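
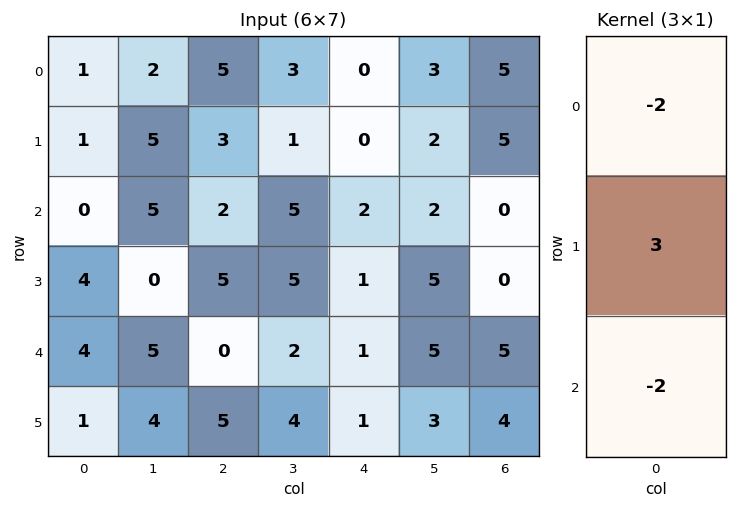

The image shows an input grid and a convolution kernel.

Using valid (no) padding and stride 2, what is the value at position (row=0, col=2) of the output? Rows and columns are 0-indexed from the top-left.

-4

The receptive field on the input at this output position is [0 / 0 / 2]. Elementwise product with the kernel and sum: 0·-2 + 0·3 + 2·-2.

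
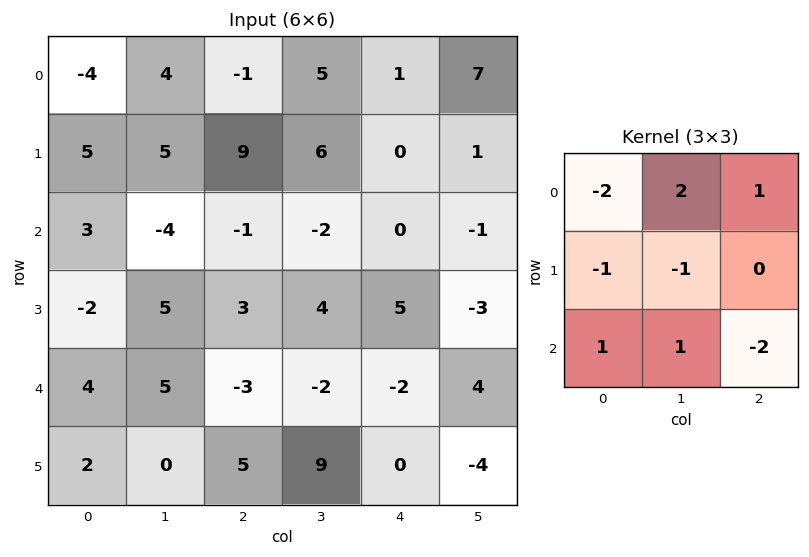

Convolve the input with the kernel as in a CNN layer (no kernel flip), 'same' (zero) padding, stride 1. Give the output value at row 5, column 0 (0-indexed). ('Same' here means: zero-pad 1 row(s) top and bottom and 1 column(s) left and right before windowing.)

11

The receptive field on the zero-padded input at this output position is [0 4 5 / 0 2 0 / 0 0 0]. Elementwise product with the kernel and sum: 0·-2 + 4·2 + 5·1 + 0·-1 + 2·-1 + 0·1 + 0·1 + 0·-2.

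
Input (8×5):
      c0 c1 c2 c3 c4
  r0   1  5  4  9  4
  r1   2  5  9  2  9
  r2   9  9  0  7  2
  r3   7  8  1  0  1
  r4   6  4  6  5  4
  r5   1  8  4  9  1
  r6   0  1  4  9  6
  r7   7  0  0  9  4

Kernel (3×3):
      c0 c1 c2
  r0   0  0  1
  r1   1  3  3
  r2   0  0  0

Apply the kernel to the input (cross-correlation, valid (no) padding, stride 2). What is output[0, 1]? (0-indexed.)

46

The receptive field on the input at this output position is [4 9 4 / 9 2 9 / 0 7 2]. Elementwise product with the kernel and sum: 4·1 + 9·1 + 2·3 + 9·3.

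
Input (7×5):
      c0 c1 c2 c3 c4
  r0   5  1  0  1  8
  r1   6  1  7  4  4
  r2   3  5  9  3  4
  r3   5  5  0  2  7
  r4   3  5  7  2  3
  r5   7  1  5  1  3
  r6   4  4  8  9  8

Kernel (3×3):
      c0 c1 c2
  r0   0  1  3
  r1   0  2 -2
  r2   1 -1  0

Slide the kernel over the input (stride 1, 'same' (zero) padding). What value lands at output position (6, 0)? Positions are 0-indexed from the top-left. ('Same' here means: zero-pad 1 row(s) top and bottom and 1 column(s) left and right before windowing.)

The receptive field on the zero-padded input at this output position is [0 7 1 / 0 4 4 / 0 0 0]. Elementwise product with the kernel and sum: 7·1 + 1·3 + 4·2 + 4·-2 + 0·1 + 0·-1.

10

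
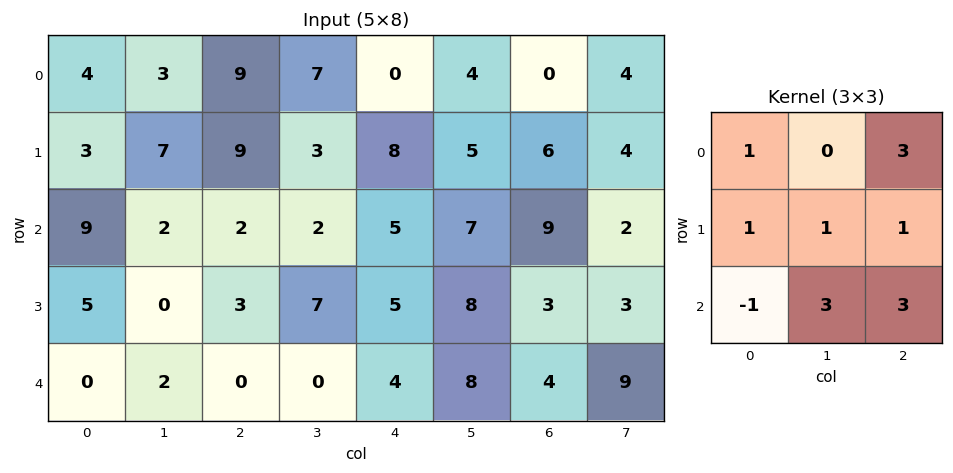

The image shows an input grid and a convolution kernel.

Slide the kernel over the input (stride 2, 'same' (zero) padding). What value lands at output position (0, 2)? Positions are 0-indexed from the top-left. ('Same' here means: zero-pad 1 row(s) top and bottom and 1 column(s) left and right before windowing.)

The receptive field on the zero-padded input at this output position is [0 0 0 / 7 0 4 / 3 8 5]. Elementwise product with the kernel and sum: 0·1 + 0·3 + 7·1 + 0·1 + 4·1 + 3·-1 + 8·3 + 5·3.

47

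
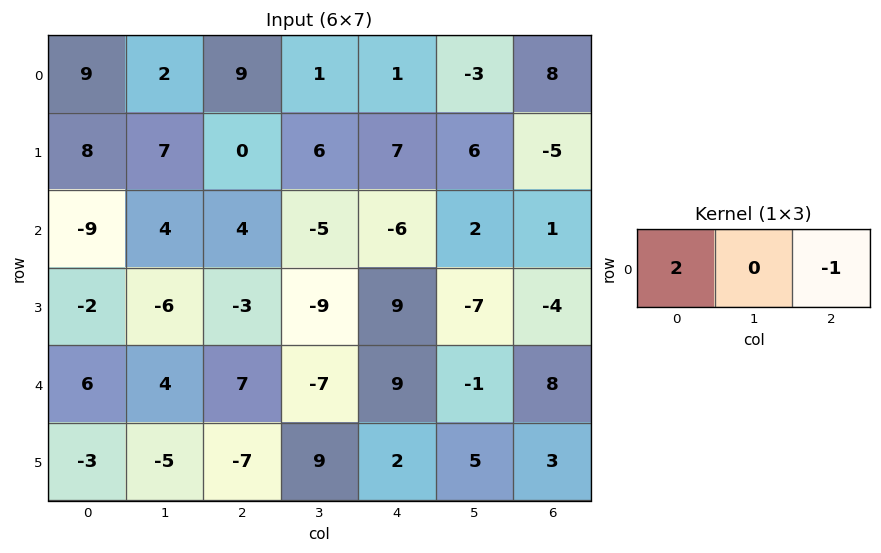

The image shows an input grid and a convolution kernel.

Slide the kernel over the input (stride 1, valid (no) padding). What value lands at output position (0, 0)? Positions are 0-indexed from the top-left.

9

The receptive field on the input at this output position is [9 2 9]. Elementwise product with the kernel and sum: 9·2 + 9·-1.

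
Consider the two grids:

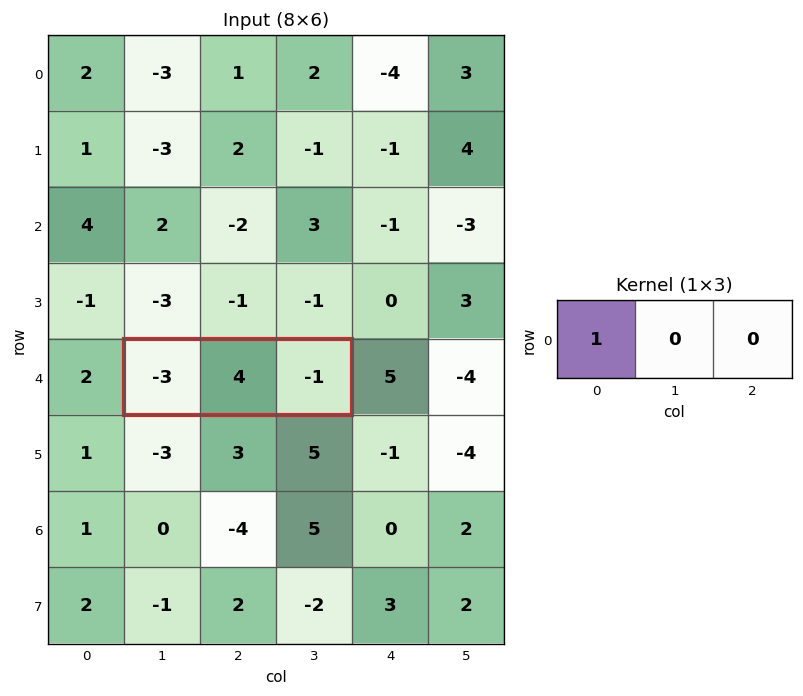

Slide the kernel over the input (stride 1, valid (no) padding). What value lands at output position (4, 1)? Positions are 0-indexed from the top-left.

-3

The receptive field on the input at this output position is [-3 4 -1]. Elementwise product with the kernel and sum: -3·1.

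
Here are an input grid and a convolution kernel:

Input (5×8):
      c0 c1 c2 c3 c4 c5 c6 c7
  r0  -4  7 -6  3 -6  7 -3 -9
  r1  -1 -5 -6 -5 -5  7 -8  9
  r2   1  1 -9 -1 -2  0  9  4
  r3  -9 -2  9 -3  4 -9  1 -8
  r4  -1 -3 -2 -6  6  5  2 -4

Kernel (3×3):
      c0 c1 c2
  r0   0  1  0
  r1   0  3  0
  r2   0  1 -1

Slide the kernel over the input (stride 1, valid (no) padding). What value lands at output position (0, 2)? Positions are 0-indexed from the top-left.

-11

The receptive field on the input at this output position is [-6 3 -6 / -6 -5 -5 / -9 -1 -2]. Elementwise product with the kernel and sum: 3·1 + -5·3 + -1·1 + -2·-1.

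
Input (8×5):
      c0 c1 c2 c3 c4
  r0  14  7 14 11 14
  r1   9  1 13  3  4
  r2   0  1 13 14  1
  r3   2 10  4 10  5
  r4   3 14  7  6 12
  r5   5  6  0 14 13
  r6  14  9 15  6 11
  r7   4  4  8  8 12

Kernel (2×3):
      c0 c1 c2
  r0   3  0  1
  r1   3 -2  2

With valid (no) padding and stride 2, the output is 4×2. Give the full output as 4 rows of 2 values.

Output[0,0]: The receptive field on the input at this output position is [14 7 14 / 9 1 13]. Elementwise product with the kernel and sum: 14·3 + 14·1 + 9·3 + 1·-2 + 13·2.
Output[0,1]: The receptive field on the input at this output position is [14 11 14 / 13 3 4]. Elementwise product with the kernel and sum: 14·3 + 14·1 + 13·3 + 3·-2 + 4·2.

107 97
7 42
19 31
77 88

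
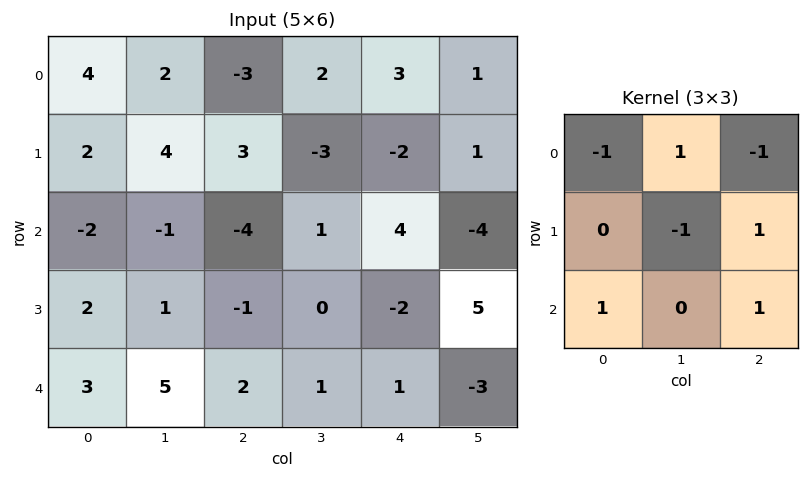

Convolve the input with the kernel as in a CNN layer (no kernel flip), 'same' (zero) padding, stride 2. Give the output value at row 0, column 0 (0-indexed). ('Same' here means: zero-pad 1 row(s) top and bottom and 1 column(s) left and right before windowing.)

The receptive field on the zero-padded input at this output position is [0 0 0 / 0 4 2 / 0 2 4]. Elementwise product with the kernel and sum: 0·-1 + 0·1 + 0·-1 + 4·-1 + 2·1 + 0·1 + 4·1.

2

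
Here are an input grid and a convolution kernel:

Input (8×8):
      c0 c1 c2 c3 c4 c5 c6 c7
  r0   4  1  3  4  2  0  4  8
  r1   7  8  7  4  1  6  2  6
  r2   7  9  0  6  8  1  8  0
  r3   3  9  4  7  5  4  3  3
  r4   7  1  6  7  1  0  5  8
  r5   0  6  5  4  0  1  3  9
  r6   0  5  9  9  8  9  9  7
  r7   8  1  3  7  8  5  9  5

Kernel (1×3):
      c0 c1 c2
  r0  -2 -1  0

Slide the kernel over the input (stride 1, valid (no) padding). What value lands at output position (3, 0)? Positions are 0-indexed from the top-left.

-15

The receptive field on the input at this output position is [3 9 4]. Elementwise product with the kernel and sum: 3·-2 + 9·-1.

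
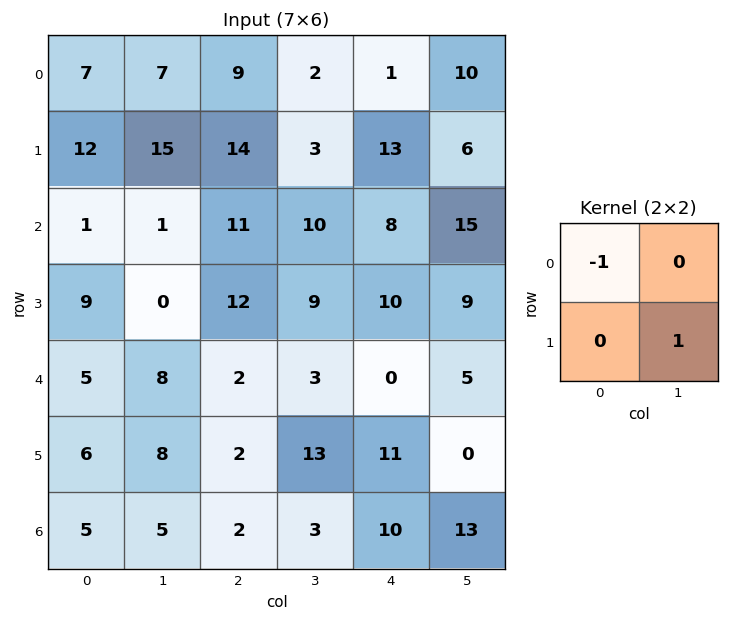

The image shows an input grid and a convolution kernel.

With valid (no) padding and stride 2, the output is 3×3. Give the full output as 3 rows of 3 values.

Output[0,0]: The receptive field on the input at this output position is [7 7 / 12 15]. Elementwise product with the kernel and sum: 7·-1 + 15·1.
Output[0,1]: The receptive field on the input at this output position is [9 2 / 14 3]. Elementwise product with the kernel and sum: 9·-1 + 3·1.

8 -6 5
-1 -2 1
3 11 0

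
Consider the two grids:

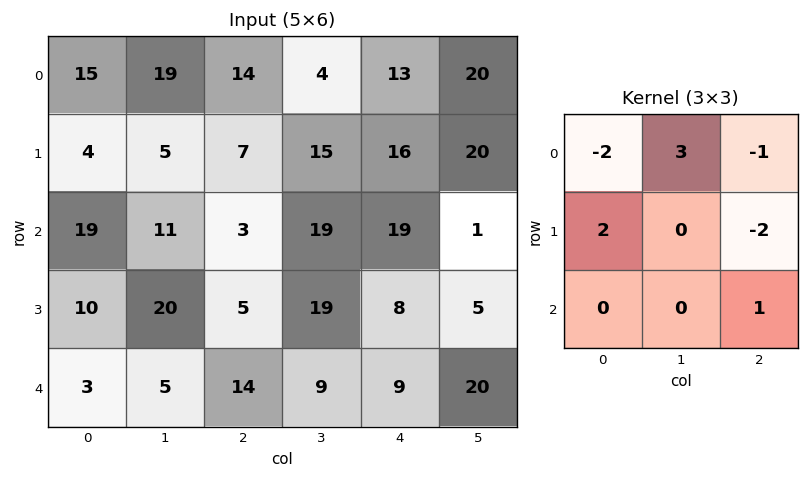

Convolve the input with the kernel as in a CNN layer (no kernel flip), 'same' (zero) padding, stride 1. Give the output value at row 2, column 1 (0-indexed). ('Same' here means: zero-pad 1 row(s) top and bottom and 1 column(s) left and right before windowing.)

37

The receptive field on the zero-padded input at this output position is [4 5 7 / 19 11 3 / 10 20 5]. Elementwise product with the kernel and sum: 4·-2 + 5·3 + 7·-1 + 19·2 + 3·-2 + 5·1.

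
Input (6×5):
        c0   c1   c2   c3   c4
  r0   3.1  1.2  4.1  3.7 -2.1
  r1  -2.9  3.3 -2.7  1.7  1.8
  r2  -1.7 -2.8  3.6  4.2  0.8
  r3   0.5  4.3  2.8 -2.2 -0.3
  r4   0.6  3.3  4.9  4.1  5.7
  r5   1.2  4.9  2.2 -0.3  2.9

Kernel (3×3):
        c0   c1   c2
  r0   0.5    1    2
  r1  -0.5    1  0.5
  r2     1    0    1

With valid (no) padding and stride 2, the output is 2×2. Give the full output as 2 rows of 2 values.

16.25 9.9
14.5 14.45

Output[0,0]: The receptive field on the input at this output position is [3.1 1.2 4.1 / -2.9 3.3 -2.7 / -1.7 -2.8 3.6]. Elementwise product with the kernel and sum: 3.1·0.5 + 1.2·1 + 4.1·2 + -2.9·-0.5 + 3.3·1 + -2.7·0.5 + -1.7·1 + 3.6·1.
Output[0,1]: The receptive field on the input at this output position is [4.1 3.7 -2.1 / -2.7 1.7 1.8 / 3.6 4.2 0.8]. Elementwise product with the kernel and sum: 4.1·0.5 + 3.7·1 + -2.1·2 + -2.7·-0.5 + 1.7·1 + 1.8·0.5 + 3.6·1 + 0.8·1.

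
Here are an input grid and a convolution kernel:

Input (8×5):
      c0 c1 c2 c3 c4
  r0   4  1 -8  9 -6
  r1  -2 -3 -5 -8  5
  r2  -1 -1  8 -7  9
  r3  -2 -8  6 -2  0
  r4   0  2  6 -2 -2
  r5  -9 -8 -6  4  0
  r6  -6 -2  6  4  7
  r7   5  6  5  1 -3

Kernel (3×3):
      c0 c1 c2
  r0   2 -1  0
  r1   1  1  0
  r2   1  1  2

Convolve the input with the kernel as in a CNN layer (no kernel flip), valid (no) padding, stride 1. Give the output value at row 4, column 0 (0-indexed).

-15

The receptive field on the input at this output position is [0 2 6 / -9 -8 -6 / -6 -2 6]. Elementwise product with the kernel and sum: 0·2 + 2·-1 + -9·1 + -8·1 + -6·1 + -2·1 + 6·2.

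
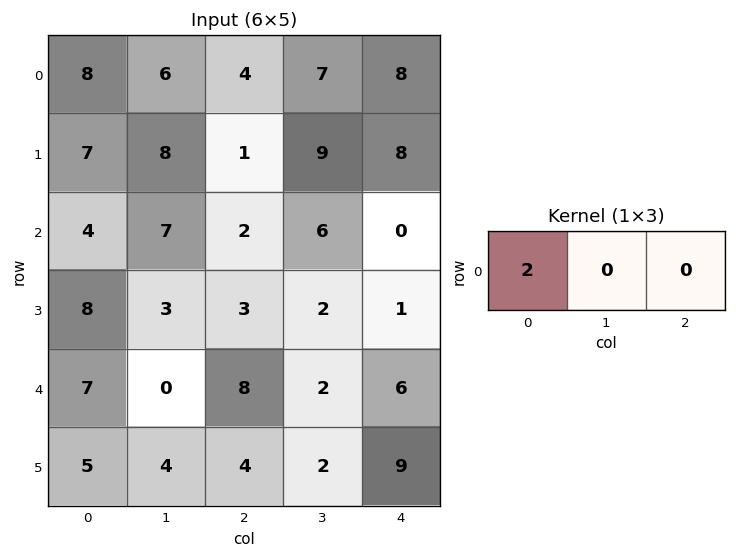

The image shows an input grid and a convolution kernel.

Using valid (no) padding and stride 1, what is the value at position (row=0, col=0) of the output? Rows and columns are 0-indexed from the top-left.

16

The receptive field on the input at this output position is [8 6 4]. Elementwise product with the kernel and sum: 8·2.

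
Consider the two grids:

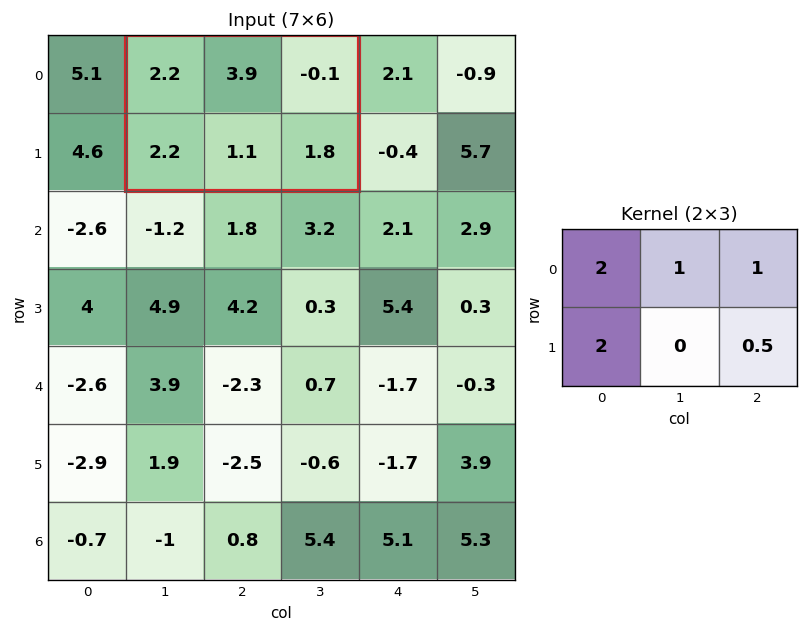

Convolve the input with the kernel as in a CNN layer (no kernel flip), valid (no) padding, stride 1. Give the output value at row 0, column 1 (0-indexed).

The receptive field on the input at this output position is [2.2 3.9 -0.1 / 2.2 1.1 1.8]. Elementwise product with the kernel and sum: 2.2·2 + 3.9·1 + -0.1·1 + 2.2·2 + 1.8·0.5.

13.5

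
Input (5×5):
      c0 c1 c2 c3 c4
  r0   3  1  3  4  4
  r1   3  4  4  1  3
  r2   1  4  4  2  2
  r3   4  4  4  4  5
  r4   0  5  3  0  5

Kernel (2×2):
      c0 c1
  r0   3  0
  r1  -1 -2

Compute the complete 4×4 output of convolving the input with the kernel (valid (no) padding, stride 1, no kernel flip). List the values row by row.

-2 -9 3 5
0 0 4 -3
-9 0 0 -8
2 1 9 2

Output[0,0]: The receptive field on the input at this output position is [3 1 / 3 4]. Elementwise product with the kernel and sum: 3·3 + 3·-1 + 4·-2.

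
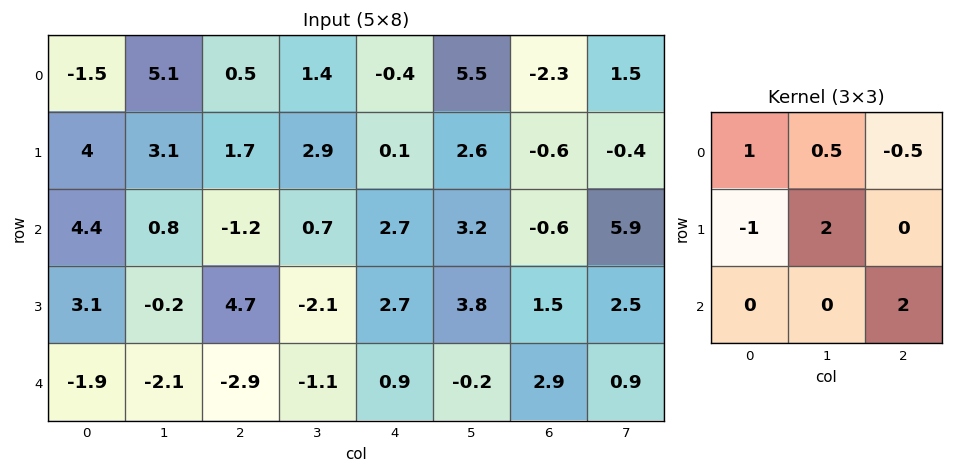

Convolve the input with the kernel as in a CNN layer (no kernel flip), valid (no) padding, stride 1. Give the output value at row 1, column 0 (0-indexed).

11.3

The receptive field on the input at this output position is [4 3.1 1.7 / 4.4 0.8 -1.2 / 3.1 -0.2 4.7]. Elementwise product with the kernel and sum: 4·1 + 3.1·0.5 + 1.7·-0.5 + 4.4·-1 + 0.8·2 + 4.7·2.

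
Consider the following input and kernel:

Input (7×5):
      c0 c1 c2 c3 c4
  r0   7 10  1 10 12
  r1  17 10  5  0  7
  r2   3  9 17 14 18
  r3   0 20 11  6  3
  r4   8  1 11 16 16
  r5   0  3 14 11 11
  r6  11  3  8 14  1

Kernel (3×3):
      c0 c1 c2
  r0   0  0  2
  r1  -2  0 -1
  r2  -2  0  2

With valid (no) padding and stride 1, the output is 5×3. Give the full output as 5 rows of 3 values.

-9 10 9
9 -60 -54
29 12 21
23 10 -38
2 37 -21

Output[0,0]: The receptive field on the input at this output position is [7 10 1 / 17 10 5 / 3 9 17]. Elementwise product with the kernel and sum: 1·2 + 17·-2 + 5·-1 + 3·-2 + 17·2.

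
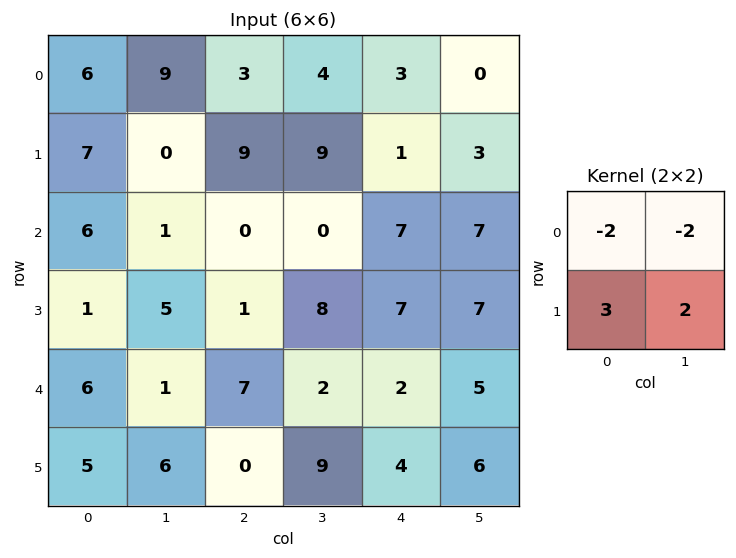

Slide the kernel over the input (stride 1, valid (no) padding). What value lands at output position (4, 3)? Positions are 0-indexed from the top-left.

The receptive field on the input at this output position is [2 2 / 9 4]. Elementwise product with the kernel and sum: 2·-2 + 2·-2 + 9·3 + 4·2.

27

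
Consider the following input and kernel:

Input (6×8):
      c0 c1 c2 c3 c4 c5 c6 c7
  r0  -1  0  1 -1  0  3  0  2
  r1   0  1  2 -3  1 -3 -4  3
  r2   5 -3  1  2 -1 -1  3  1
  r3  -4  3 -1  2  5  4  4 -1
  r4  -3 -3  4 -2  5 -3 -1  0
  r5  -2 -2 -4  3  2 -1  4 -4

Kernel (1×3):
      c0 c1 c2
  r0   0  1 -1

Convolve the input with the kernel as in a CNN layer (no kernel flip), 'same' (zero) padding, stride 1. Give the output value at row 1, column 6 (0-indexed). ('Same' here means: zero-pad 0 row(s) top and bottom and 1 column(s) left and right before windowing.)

-7

The receptive field on the zero-padded input at this output position is [-3 -4 3]. Elementwise product with the kernel and sum: -4·1 + 3·-1.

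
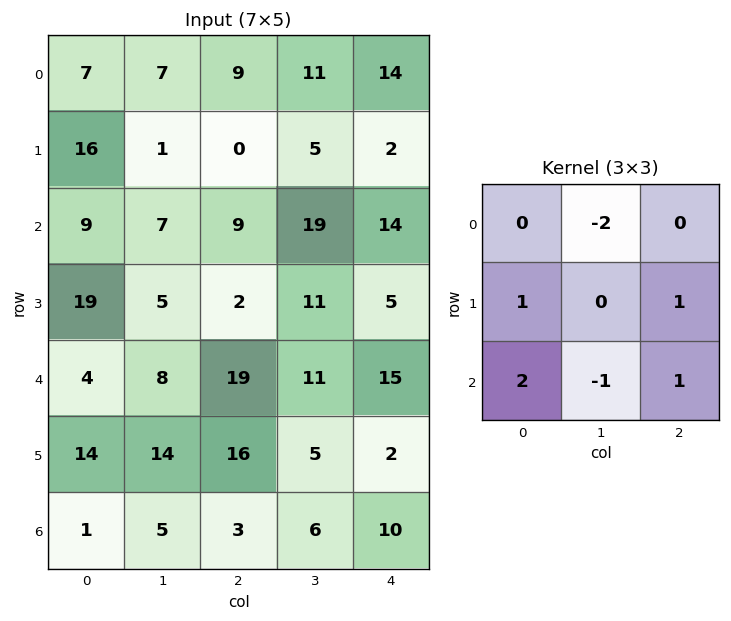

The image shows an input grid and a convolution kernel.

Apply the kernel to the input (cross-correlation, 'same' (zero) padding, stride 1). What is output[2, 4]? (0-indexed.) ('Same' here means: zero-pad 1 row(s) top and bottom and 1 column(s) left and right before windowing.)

32

The receptive field on the zero-padded input at this output position is [5 2 0 / 19 14 0 / 11 5 0]. Elementwise product with the kernel and sum: 2·-2 + 19·1 + 0·1 + 11·2 + 5·-1 + 0·1.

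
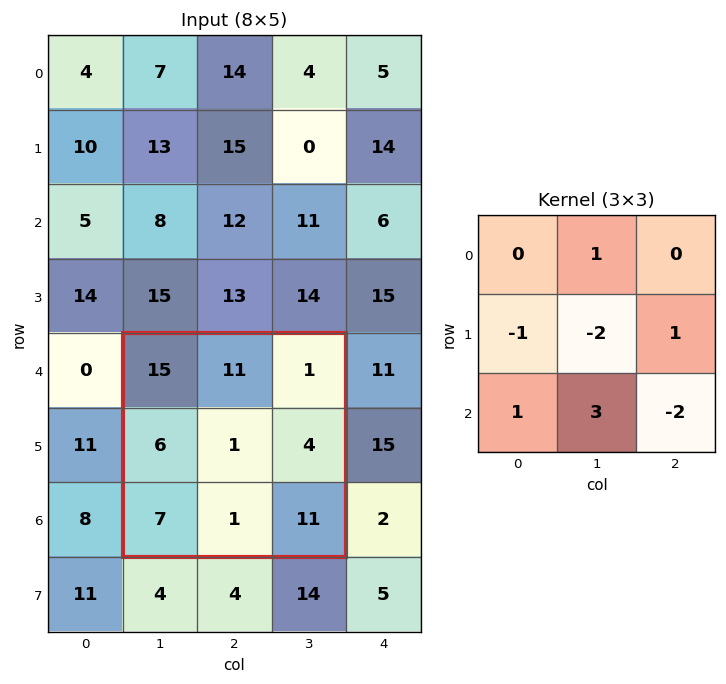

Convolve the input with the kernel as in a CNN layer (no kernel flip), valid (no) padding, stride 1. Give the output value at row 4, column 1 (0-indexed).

The receptive field on the input at this output position is [15 11 1 / 6 1 4 / 7 1 11]. Elementwise product with the kernel and sum: 11·1 + 6·-1 + 1·-2 + 4·1 + 7·1 + 1·3 + 11·-2.

-5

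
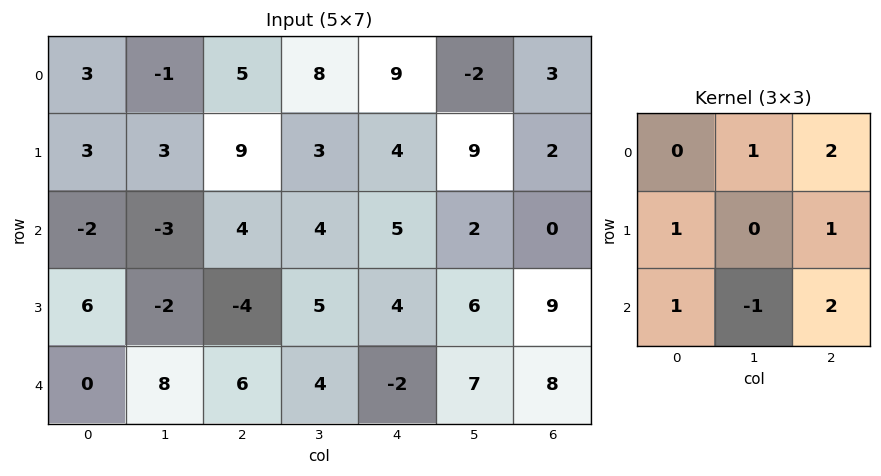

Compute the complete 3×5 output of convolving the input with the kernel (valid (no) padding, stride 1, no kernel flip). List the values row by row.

Output[0,0]: The receptive field on the input at this output position is [3 -1 5 / 3 3 9 / -2 -3 4]. Elementwise product with the kernel and sum: -1·1 + 5·2 + 3·1 + 9·1 + -2·1 + -3·-1 + 4·2.
Output[0,1]: The receptive field on the input at this output position is [-1 5 8 / 3 9 3 / -3 4 4]. Elementwise product with the kernel and sum: 5·1 + 8·2 + 3·1 + 3·1 + -3·1 + 4·-1 + 4·2.

30 28 49 20 13
23 28 19 41 34
11 25 12 40 22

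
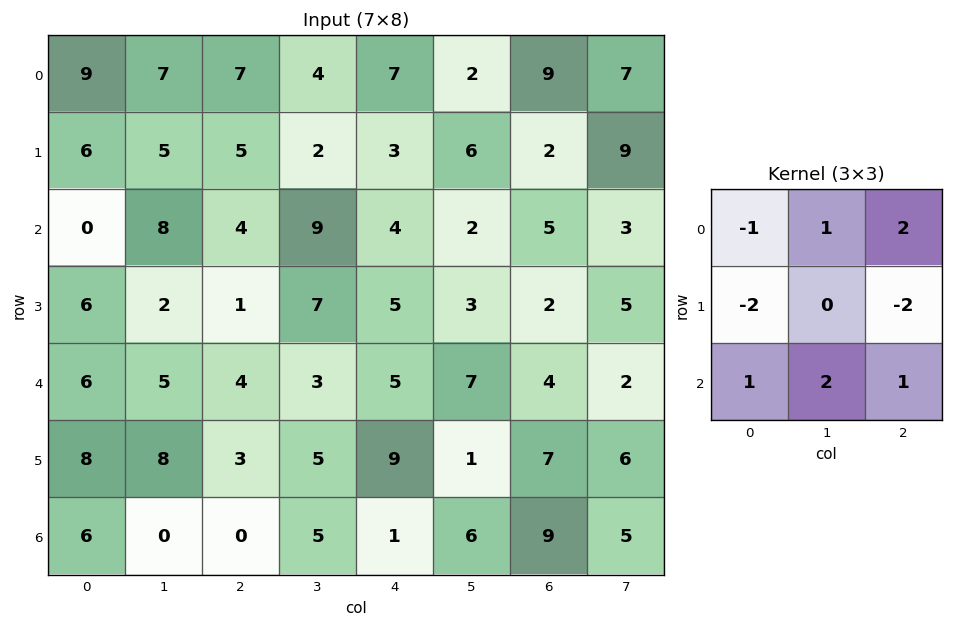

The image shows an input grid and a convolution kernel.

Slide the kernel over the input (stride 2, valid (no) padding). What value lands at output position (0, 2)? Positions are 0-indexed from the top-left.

16

The receptive field on the input at this output position is [7 2 9 / 3 6 2 / 4 2 5]. Elementwise product with the kernel and sum: 7·-1 + 2·1 + 9·2 + 3·-2 + 2·-2 + 4·1 + 2·2 + 5·1.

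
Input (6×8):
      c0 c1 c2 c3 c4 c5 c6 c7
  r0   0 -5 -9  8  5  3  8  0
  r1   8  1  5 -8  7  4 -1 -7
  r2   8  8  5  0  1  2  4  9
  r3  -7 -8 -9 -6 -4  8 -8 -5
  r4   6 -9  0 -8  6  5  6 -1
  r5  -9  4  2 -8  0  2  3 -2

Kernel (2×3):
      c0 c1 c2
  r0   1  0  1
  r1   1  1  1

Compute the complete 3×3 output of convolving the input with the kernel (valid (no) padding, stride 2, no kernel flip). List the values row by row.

5 0 23
-11 -13 1
3 0 17

Output[0,0]: The receptive field on the input at this output position is [0 -5 -9 / 8 1 5]. Elementwise product with the kernel and sum: 0·1 + -9·1 + 8·1 + 1·1 + 5·1.
Output[0,1]: The receptive field on the input at this output position is [-9 8 5 / 5 -8 7]. Elementwise product with the kernel and sum: -9·1 + 5·1 + 5·1 + -8·1 + 7·1.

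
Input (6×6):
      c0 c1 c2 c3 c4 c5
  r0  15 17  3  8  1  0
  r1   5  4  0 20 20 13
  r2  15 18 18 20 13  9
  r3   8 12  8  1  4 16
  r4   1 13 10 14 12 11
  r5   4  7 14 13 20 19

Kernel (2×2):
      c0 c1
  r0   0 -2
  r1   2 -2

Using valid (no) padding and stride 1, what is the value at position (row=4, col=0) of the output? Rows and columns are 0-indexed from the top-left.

The receptive field on the input at this output position is [1 13 / 4 7]. Elementwise product with the kernel and sum: 13·-2 + 4·2 + 7·-2.

-32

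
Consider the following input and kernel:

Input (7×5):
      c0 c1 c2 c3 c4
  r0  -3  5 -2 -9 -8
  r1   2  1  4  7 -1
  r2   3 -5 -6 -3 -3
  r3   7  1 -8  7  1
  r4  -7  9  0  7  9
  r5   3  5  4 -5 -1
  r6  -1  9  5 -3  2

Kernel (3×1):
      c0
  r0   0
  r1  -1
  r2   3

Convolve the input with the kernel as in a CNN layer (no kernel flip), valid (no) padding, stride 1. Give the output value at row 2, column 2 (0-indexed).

8

The receptive field on the input at this output position is [-6 / -8 / 0]. Elementwise product with the kernel and sum: -8·-1 + 0·3.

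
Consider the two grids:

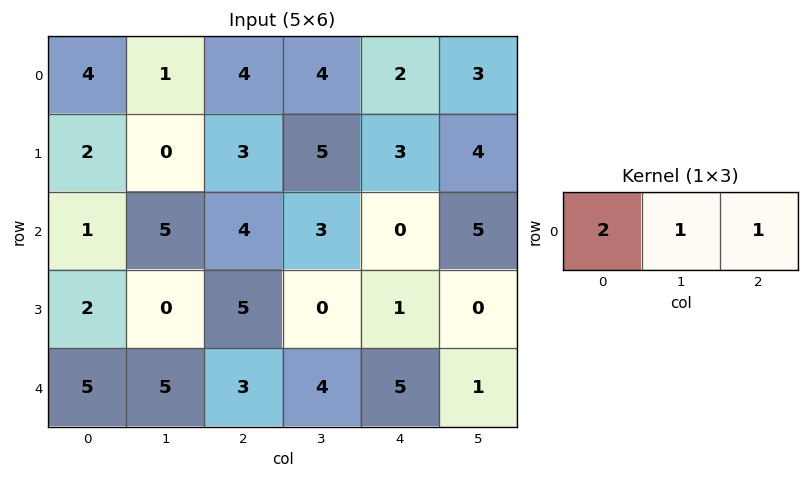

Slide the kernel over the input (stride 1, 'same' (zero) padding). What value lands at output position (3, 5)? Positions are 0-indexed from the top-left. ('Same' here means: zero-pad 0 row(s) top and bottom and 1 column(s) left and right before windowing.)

The receptive field on the zero-padded input at this output position is [1 0 0]. Elementwise product with the kernel and sum: 1·2 + 0·1 + 0·1.

2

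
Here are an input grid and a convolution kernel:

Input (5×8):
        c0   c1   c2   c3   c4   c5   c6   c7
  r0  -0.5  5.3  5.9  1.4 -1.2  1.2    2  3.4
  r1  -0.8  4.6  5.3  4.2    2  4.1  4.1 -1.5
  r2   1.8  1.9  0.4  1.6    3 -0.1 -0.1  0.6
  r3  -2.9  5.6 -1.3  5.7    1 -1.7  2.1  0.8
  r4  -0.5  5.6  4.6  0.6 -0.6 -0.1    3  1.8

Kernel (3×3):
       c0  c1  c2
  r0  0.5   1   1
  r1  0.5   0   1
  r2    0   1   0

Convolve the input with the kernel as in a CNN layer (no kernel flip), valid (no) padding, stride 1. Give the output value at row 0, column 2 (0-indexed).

The receptive field on the input at this output position is [5.9 1.4 -1.2 / 5.3 4.2 2 / 0.4 1.6 3]. Elementwise product with the kernel and sum: 5.9·0.5 + 1.4·1 + -1.2·1 + 5.3·0.5 + 2·1 + 1.6·1.

9.4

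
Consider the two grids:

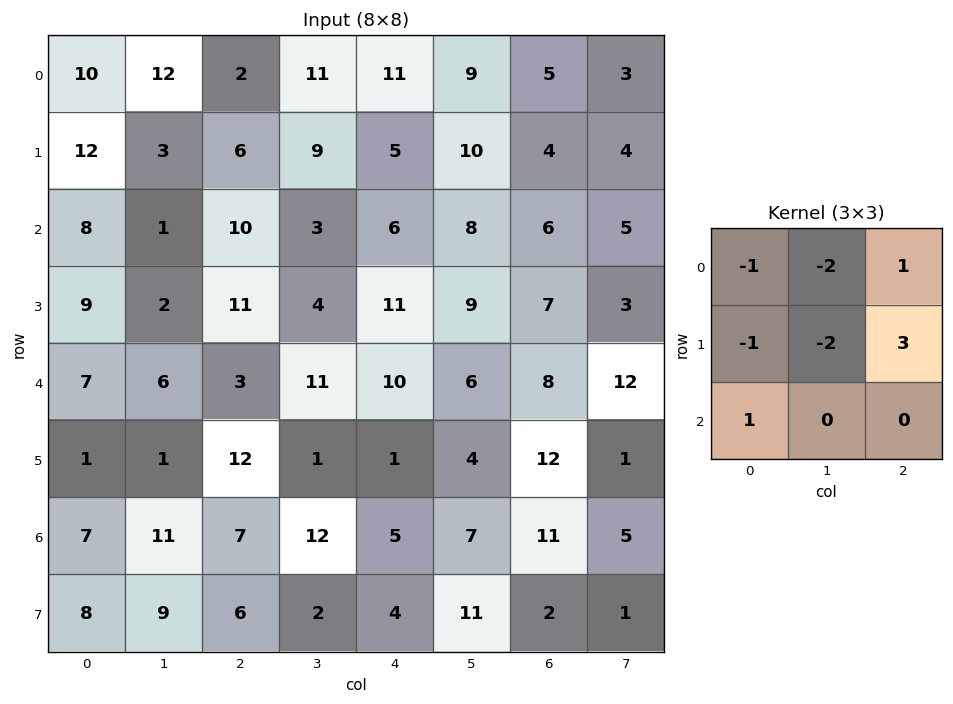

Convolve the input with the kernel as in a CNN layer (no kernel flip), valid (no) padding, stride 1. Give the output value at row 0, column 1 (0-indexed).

8

The receptive field on the input at this output position is [12 2 11 / 3 6 9 / 1 10 3]. Elementwise product with the kernel and sum: 12·-1 + 2·-2 + 11·1 + 3·-1 + 6·-2 + 9·3 + 1·1.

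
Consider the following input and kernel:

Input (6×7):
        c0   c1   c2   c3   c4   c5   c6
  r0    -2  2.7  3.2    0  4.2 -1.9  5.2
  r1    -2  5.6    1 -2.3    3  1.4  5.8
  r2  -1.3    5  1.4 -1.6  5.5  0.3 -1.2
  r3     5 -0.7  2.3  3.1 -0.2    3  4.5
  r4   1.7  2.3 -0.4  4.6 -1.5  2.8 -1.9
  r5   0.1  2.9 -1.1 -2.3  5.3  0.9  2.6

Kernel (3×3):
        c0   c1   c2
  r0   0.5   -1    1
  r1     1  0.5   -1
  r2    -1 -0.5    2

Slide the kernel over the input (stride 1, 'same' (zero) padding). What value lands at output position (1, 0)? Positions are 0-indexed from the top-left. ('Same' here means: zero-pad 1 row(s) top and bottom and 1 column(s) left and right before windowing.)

The receptive field on the zero-padded input at this output position is [0 -2 2.7 / 0 -2 5.6 / 0 -1.3 5]. Elementwise product with the kernel and sum: 0·0.5 + -2·-1 + 2.7·1 + 0·1 + -2·0.5 + 5.6·-1 + 0·-1 + -1.3·-0.5 + 5·2.

8.75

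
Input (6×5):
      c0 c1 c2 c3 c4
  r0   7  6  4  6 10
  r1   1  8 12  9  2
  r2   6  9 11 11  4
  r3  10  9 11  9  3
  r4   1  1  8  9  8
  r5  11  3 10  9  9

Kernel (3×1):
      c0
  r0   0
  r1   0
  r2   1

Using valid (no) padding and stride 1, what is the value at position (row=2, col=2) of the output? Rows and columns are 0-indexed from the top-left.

8

The receptive field on the input at this output position is [11 / 11 / 8]. Elementwise product with the kernel and sum: 8·1.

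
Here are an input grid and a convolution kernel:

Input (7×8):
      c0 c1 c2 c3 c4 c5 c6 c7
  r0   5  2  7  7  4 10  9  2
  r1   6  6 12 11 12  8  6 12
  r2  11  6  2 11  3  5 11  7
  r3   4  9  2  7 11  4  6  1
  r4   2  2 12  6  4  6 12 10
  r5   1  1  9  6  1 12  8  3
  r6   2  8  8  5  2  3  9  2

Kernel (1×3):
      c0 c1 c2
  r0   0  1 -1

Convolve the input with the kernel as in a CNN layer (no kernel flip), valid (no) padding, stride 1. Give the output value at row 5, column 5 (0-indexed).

5

The receptive field on the input at this output position is [12 8 3]. Elementwise product with the kernel and sum: 8·1 + 3·-1.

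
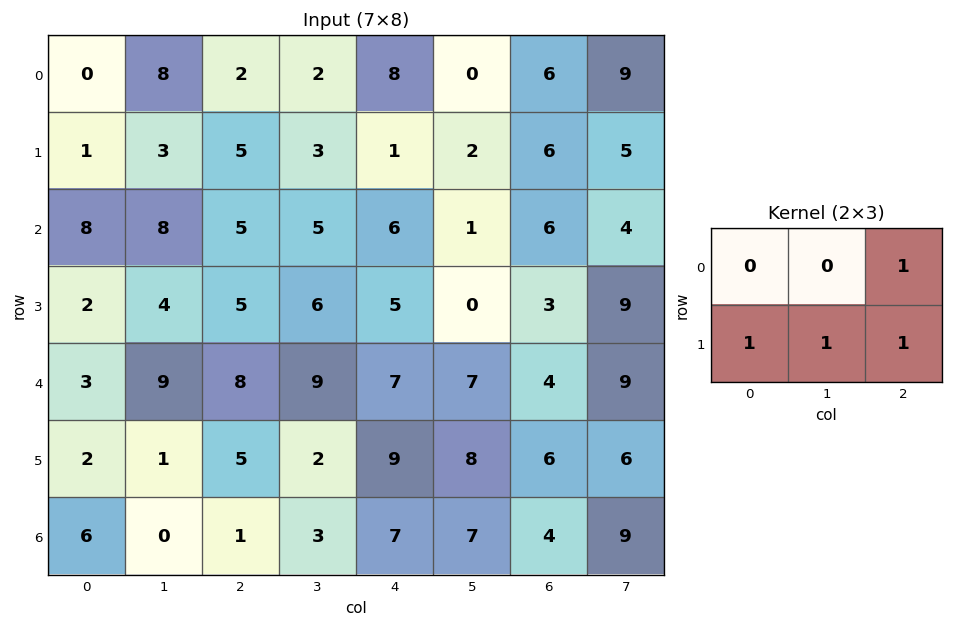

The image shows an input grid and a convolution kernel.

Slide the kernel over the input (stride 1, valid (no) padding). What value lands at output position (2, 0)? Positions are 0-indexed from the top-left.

16

The receptive field on the input at this output position is [8 8 5 / 2 4 5]. Elementwise product with the kernel and sum: 5·1 + 2·1 + 4·1 + 5·1.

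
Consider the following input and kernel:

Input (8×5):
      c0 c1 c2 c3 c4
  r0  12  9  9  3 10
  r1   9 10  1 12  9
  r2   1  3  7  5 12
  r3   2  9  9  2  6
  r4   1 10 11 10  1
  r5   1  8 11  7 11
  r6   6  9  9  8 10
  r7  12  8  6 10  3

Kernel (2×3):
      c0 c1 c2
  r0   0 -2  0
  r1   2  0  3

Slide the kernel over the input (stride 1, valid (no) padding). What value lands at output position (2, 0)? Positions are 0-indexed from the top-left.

The receptive field on the input at this output position is [1 3 7 / 2 9 9]. Elementwise product with the kernel and sum: 3·-2 + 2·2 + 9·3.

25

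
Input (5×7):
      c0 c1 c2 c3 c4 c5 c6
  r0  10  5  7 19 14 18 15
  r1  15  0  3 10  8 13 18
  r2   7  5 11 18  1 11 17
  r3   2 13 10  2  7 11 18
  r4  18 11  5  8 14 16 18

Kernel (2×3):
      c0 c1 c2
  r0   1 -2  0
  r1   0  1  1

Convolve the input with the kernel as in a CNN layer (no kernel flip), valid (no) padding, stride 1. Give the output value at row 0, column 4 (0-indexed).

9

The receptive field on the input at this output position is [14 18 15 / 8 13 18]. Elementwise product with the kernel and sum: 14·1 + 18·-2 + 13·1 + 18·1.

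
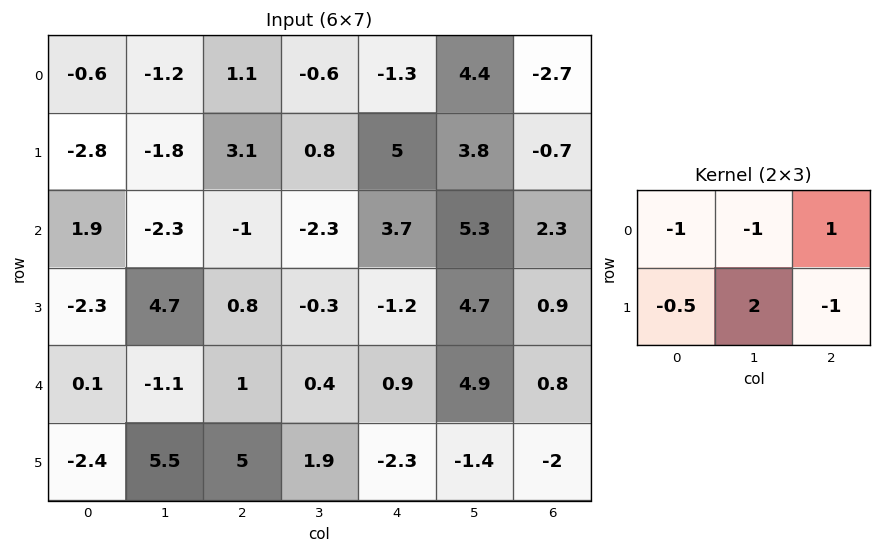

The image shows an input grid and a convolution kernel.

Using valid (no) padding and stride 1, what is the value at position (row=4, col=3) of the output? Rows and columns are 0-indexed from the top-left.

-0.55

The receptive field on the input at this output position is [0.4 0.9 4.9 / 1.9 -2.3 -1.4]. Elementwise product with the kernel and sum: 0.4·-1 + 0.9·-1 + 4.9·1 + 1.9·-0.5 + -2.3·2 + -1.4·-1.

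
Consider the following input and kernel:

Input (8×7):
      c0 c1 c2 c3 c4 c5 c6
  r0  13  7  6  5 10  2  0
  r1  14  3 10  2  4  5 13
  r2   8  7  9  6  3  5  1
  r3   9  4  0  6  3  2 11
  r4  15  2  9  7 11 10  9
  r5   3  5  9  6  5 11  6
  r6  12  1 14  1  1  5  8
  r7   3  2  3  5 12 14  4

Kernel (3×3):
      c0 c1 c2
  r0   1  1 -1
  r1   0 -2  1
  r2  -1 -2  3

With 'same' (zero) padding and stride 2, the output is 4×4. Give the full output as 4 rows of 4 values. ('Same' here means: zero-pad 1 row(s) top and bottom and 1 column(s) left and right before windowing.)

-38 -24 -13 -31
-4 13 -6 -8
-14 -18 12 -28
-25 -12 16 -21

Output[0,0]: The receptive field on the zero-padded input at this output position is [0 0 0 / 0 13 7 / 0 14 3]. Elementwise product with the kernel and sum: 0·1 + 0·1 + 0·-1 + 13·-2 + 7·1 + 0·-1 + 14·-2 + 3·3.
Output[0,1]: The receptive field on the zero-padded input at this output position is [0 0 0 / 7 6 5 / 3 10 2]. Elementwise product with the kernel and sum: 0·1 + 0·1 + 0·-1 + 6·-2 + 5·1 + 3·-1 + 10·-2 + 2·3.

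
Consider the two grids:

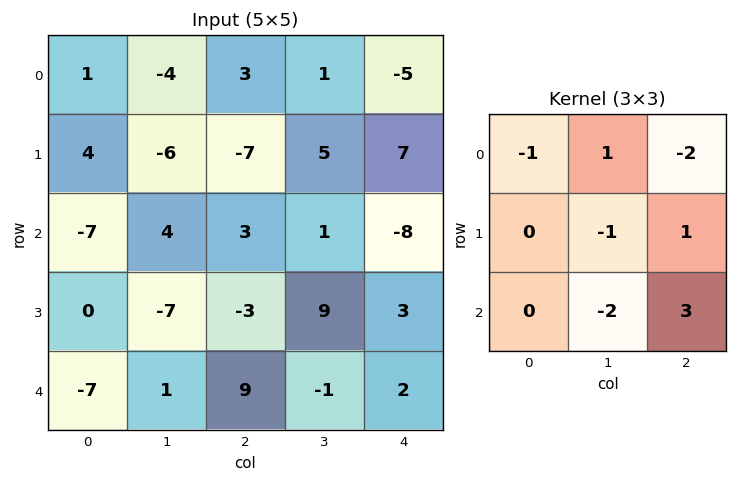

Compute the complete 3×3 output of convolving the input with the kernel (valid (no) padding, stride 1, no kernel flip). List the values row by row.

-11 14 -16
8 20 -20
34 -12 16

Output[0,0]: The receptive field on the input at this output position is [1 -4 3 / 4 -6 -7 / -7 4 3]. Elementwise product with the kernel and sum: 1·-1 + -4·1 + 3·-2 + -6·-1 + -7·1 + 4·-2 + 3·3.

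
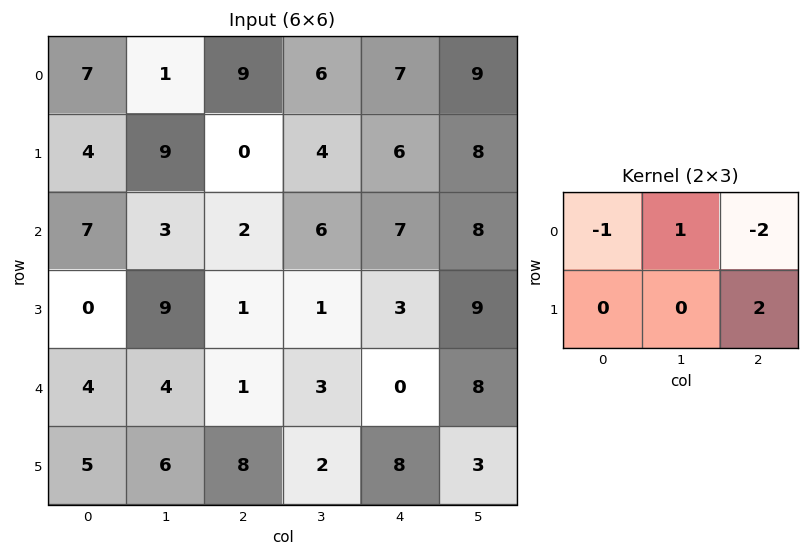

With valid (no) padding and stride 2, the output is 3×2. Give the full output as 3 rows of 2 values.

Output[0,0]: The receptive field on the input at this output position is [7 1 9 / 4 9 0]. Elementwise product with the kernel and sum: 7·-1 + 1·1 + 9·-2 + 0·2.

-24 -5
-6 -4
14 18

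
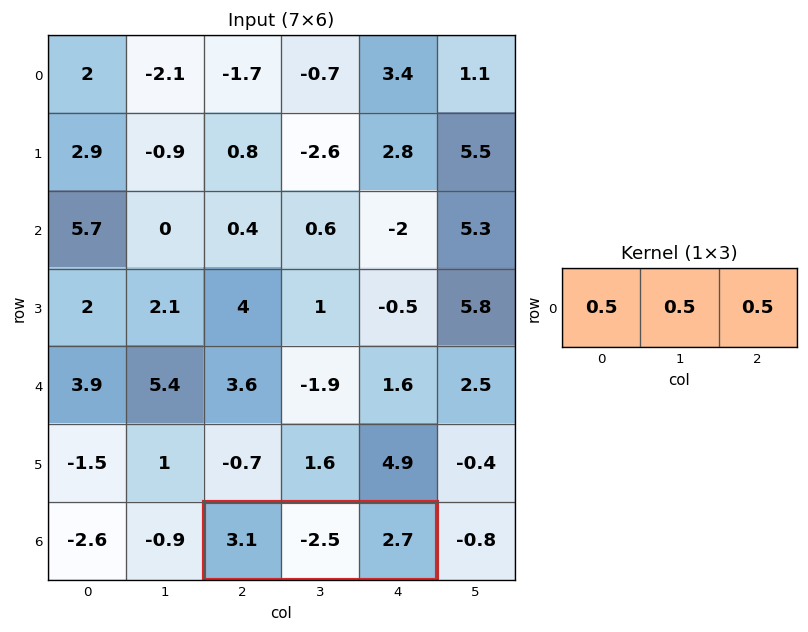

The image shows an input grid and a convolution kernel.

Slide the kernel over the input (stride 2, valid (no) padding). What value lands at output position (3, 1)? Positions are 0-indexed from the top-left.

1.65

The receptive field on the input at this output position is [3.1 -2.5 2.7]. Elementwise product with the kernel and sum: 3.1·0.5 + -2.5·0.5 + 2.7·0.5.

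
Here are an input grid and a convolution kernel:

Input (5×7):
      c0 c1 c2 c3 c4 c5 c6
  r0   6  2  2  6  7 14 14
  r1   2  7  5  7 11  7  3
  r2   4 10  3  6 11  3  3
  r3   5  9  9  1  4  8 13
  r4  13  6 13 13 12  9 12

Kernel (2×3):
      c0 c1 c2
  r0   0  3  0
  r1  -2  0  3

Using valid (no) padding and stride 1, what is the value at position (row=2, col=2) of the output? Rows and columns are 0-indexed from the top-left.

12

The receptive field on the input at this output position is [3 6 11 / 9 1 4]. Elementwise product with the kernel and sum: 6·3 + 9·-2 + 4·3.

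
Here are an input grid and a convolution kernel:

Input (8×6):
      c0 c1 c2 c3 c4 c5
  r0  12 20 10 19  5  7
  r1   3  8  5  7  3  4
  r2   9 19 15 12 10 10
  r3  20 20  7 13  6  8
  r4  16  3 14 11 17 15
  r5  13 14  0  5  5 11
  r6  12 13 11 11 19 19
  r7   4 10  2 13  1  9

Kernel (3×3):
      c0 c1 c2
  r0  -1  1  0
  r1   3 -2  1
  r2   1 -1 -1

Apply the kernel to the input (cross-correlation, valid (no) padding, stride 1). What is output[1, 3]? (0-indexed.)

The receptive field on the input at this output position is [7 3 4 / 12 10 10 / 13 6 8]. Elementwise product with the kernel and sum: 7·-1 + 3·1 + 12·3 + 10·-2 + 10·1 + 13·1 + 6·-1 + 8·-1.

21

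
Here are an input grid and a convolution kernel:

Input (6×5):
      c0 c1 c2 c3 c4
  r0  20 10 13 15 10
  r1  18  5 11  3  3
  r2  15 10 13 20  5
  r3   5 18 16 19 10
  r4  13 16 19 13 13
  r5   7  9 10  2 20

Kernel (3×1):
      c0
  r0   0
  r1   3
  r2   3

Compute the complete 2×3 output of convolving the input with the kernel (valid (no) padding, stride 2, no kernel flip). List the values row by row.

99 72 24
54 105 69

Output[0,0]: The receptive field on the input at this output position is [20 / 18 / 15]. Elementwise product with the kernel and sum: 18·3 + 15·3.
Output[0,1]: The receptive field on the input at this output position is [13 / 11 / 13]. Elementwise product with the kernel and sum: 11·3 + 13·3.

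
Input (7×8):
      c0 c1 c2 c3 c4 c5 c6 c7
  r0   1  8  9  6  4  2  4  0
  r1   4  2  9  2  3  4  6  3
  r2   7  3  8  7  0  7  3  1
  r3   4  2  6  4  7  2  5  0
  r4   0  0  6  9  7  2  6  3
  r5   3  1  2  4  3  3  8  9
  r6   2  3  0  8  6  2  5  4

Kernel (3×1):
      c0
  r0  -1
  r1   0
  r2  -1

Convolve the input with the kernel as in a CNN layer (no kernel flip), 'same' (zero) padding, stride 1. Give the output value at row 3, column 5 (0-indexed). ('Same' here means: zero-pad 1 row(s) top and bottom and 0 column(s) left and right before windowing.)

-9

The receptive field on the zero-padded input at this output position is [7 / 2 / 2]. Elementwise product with the kernel and sum: 7·-1 + 2·-1.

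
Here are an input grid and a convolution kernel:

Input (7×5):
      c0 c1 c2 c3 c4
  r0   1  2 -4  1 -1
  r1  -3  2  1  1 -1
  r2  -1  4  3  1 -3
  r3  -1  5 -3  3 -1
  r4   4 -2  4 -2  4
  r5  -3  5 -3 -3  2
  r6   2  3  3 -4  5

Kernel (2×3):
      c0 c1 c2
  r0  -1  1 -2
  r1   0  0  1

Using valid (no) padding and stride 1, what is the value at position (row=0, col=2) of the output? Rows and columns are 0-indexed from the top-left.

6

The receptive field on the input at this output position is [-4 1 -1 / 1 1 -1]. Elementwise product with the kernel and sum: -4·-1 + 1·1 + -1·-2 + -1·1.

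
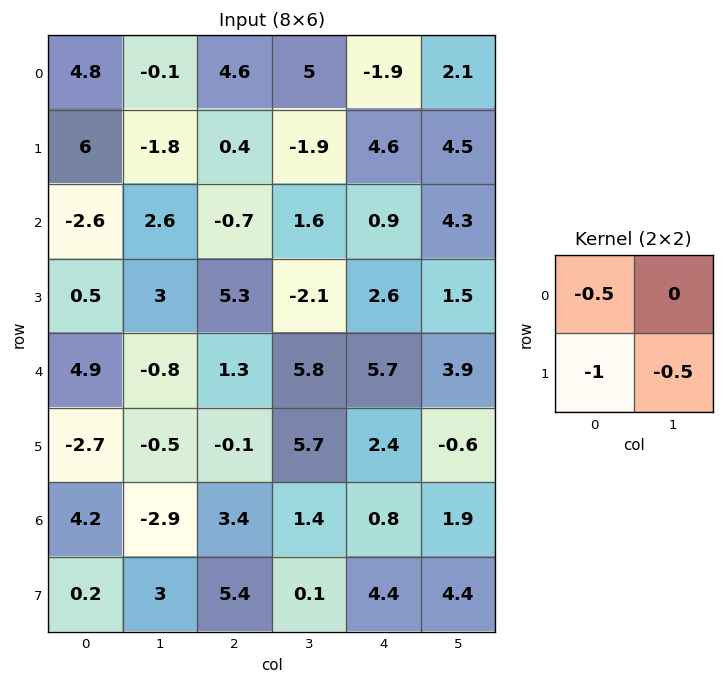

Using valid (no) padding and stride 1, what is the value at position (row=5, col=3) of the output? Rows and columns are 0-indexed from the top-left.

-4.65

The receptive field on the input at this output position is [5.7 2.4 / 1.4 0.8]. Elementwise product with the kernel and sum: 5.7·-0.5 + 1.4·-1 + 0.8·-0.5.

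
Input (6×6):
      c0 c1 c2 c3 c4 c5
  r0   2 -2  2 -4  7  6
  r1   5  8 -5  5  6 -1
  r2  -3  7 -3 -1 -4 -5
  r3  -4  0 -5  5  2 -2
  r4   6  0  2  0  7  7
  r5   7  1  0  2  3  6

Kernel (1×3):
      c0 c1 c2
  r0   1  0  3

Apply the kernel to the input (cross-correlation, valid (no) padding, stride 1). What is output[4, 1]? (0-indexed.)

The receptive field on the input at this output position is [0 2 0]. Elementwise product with the kernel and sum: 0·1 + 0·3.

0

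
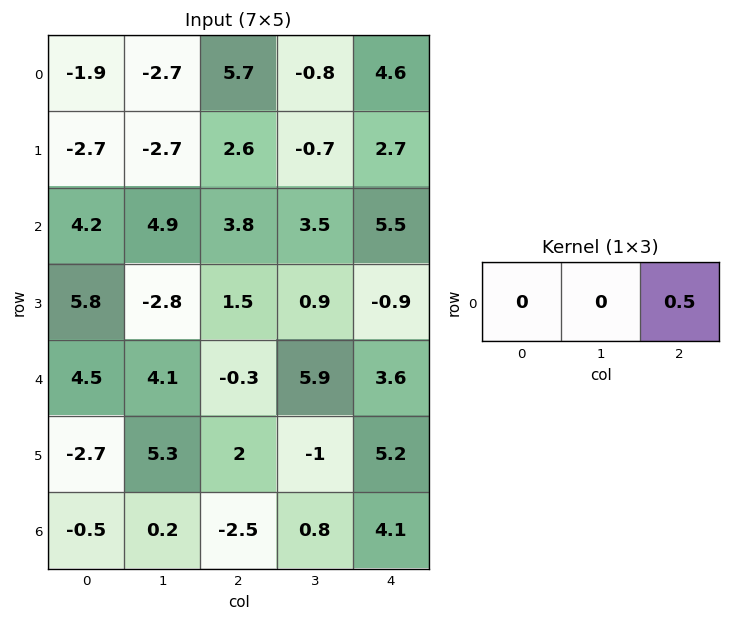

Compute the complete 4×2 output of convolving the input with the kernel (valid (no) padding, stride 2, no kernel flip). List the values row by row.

Output[0,0]: The receptive field on the input at this output position is [-1.9 -2.7 5.7]. Elementwise product with the kernel and sum: 5.7·0.5.

2.85 2.3
1.9 2.75
-0.15 1.8
-1.25 2.05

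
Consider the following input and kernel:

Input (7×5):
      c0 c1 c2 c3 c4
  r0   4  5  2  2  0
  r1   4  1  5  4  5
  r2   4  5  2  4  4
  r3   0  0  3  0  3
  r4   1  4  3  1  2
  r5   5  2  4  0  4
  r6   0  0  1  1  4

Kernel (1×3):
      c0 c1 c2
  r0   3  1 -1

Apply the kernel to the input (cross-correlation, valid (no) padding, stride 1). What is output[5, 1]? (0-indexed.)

10

The receptive field on the input at this output position is [2 4 0]. Elementwise product with the kernel and sum: 2·3 + 4·1 + 0·-1.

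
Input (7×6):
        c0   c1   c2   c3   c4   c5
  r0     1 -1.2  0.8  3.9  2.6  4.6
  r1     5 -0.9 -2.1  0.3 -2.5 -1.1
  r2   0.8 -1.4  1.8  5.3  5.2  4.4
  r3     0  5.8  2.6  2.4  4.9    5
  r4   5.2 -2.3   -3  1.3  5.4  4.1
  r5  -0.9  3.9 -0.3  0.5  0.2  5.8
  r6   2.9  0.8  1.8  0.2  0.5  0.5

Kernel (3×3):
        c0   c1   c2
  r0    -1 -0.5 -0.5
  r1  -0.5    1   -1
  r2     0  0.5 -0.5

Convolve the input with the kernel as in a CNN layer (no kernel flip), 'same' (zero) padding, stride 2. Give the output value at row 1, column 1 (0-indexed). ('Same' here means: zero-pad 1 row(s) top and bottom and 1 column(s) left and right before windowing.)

-0.9

The receptive field on the zero-padded input at this output position is [-0.9 -2.1 0.3 / -1.4 1.8 5.3 / 5.8 2.6 2.4]. Elementwise product with the kernel and sum: -0.9·-1 + -2.1·-0.5 + 0.3·-0.5 + -1.4·-0.5 + 1.8·1 + 5.3·-1 + 2.6·0.5 + 2.4·-0.5.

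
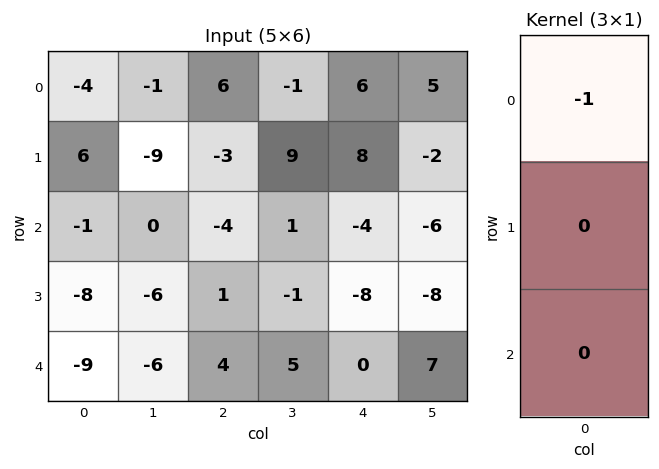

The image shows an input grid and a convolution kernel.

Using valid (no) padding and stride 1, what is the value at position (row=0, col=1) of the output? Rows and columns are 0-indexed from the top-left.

1

The receptive field on the input at this output position is [-1 / -9 / 0]. Elementwise product with the kernel and sum: -1·-1.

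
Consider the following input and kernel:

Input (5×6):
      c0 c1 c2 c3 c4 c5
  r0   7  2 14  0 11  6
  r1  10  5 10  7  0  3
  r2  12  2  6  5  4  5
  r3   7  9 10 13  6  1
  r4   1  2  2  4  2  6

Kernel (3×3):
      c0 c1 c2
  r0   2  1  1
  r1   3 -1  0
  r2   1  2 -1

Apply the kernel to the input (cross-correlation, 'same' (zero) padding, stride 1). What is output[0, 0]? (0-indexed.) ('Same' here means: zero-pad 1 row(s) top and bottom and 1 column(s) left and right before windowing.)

The receptive field on the zero-padded input at this output position is [0 0 0 / 0 7 2 / 0 10 5]. Elementwise product with the kernel and sum: 0·2 + 0·1 + 0·1 + 0·3 + 7·-1 + 0·1 + 10·2 + 5·-1.

8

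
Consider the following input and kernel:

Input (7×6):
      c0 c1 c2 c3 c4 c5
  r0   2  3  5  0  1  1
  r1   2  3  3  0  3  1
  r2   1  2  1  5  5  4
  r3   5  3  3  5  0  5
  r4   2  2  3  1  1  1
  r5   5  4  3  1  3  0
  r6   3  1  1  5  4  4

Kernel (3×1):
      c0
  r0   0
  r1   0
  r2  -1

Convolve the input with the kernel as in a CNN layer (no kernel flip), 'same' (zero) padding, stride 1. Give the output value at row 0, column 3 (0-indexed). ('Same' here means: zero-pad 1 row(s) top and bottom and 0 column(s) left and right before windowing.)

0

The receptive field on the zero-padded input at this output position is [0 / 0 / 0]. Elementwise product with the kernel and sum: 0·-1.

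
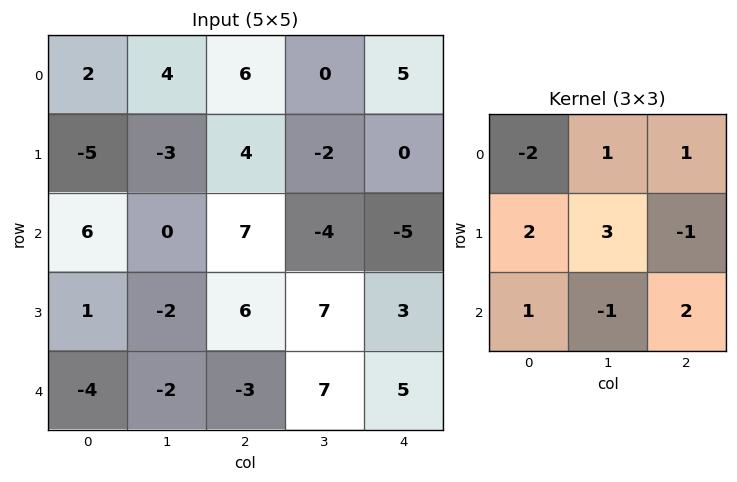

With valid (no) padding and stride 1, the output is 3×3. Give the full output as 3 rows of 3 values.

Output[0,0]: The receptive field on the input at this output position is [2 4 6 / -5 -3 4 / 6 0 7]. Elementwise product with the kernel and sum: 2·-2 + 4·1 + 6·1 + -5·2 + -3·3 + 4·-1 + 6·1 + 0·-1 + 7·2.

3 -9 -4
31 39 2
-23 25 7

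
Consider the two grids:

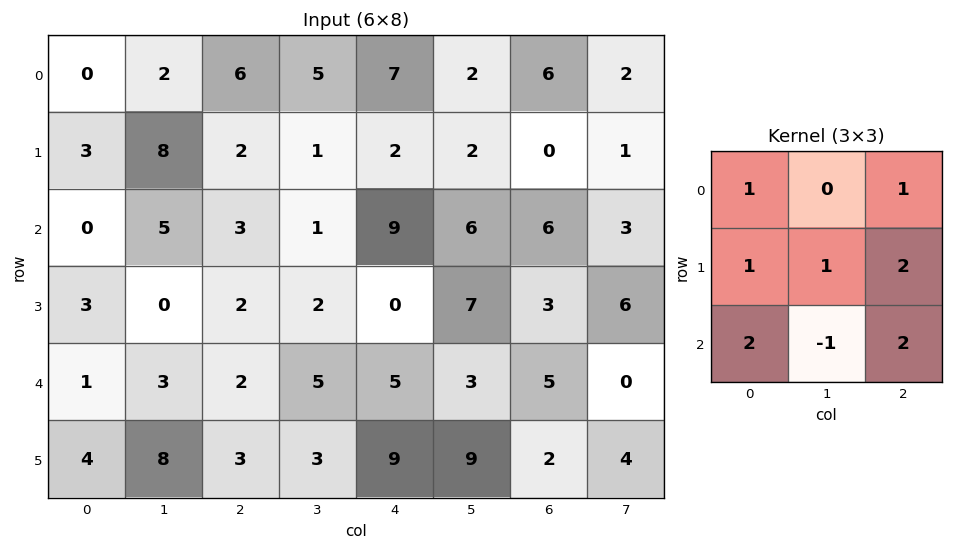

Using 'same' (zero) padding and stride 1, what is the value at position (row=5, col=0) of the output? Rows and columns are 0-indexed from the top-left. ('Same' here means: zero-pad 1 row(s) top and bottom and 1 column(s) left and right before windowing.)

The receptive field on the zero-padded input at this output position is [0 1 3 / 0 4 8 / 0 0 0]. Elementwise product with the kernel and sum: 0·1 + 3·1 + 0·1 + 4·1 + 8·2 + 0·2 + 0·-1 + 0·2.

23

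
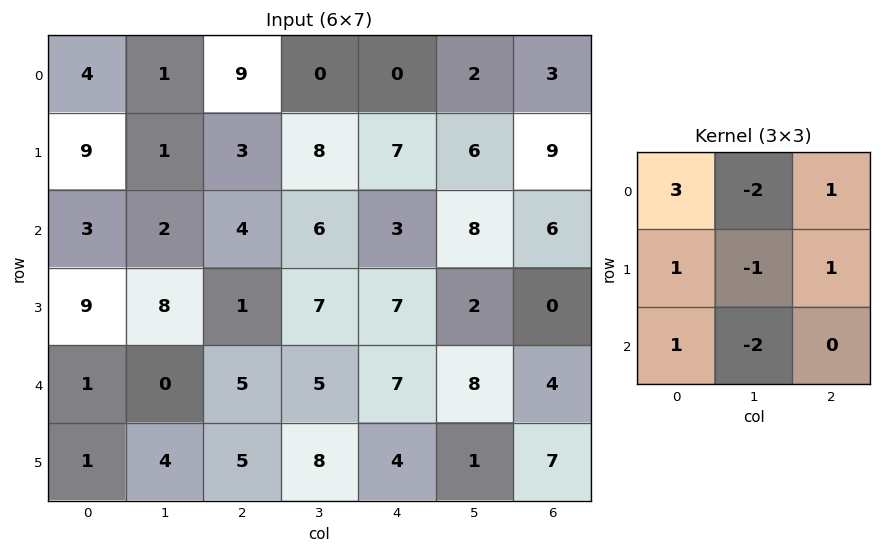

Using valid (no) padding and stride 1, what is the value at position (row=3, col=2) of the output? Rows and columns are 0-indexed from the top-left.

The receptive field on the input at this output position is [1 7 7 / 5 5 7 / 5 8 4]. Elementwise product with the kernel and sum: 1·3 + 7·-2 + 7·1 + 5·1 + 5·-1 + 7·1 + 5·1 + 8·-2.

-8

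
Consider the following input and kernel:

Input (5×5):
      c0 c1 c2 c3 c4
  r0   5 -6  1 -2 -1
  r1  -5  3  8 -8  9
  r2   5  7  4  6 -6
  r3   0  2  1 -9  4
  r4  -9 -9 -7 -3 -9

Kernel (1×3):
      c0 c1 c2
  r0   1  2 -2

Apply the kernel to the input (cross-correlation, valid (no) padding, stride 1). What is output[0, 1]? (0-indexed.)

The receptive field on the input at this output position is [-6 1 -2]. Elementwise product with the kernel and sum: -6·1 + 1·2 + -2·-2.

0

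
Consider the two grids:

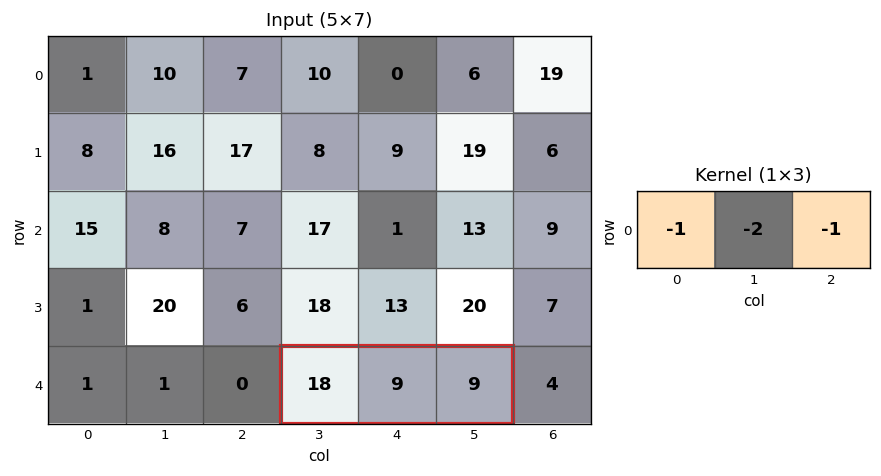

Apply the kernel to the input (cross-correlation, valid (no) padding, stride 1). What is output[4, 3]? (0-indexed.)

-45

The receptive field on the input at this output position is [18 9 9]. Elementwise product with the kernel and sum: 18·-1 + 9·-2 + 9·-1.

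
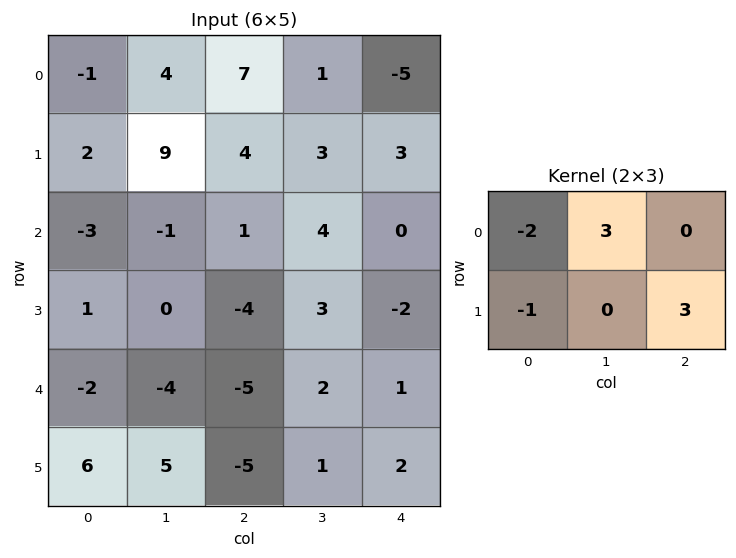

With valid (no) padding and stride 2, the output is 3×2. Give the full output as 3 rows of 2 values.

24 -6
-10 8
-29 27

Output[0,0]: The receptive field on the input at this output position is [-1 4 7 / 2 9 4]. Elementwise product with the kernel and sum: -1·-2 + 4·3 + 2·-1 + 4·3.
Output[0,1]: The receptive field on the input at this output position is [7 1 -5 / 4 3 3]. Elementwise product with the kernel and sum: 7·-2 + 1·3 + 4·-1 + 3·3.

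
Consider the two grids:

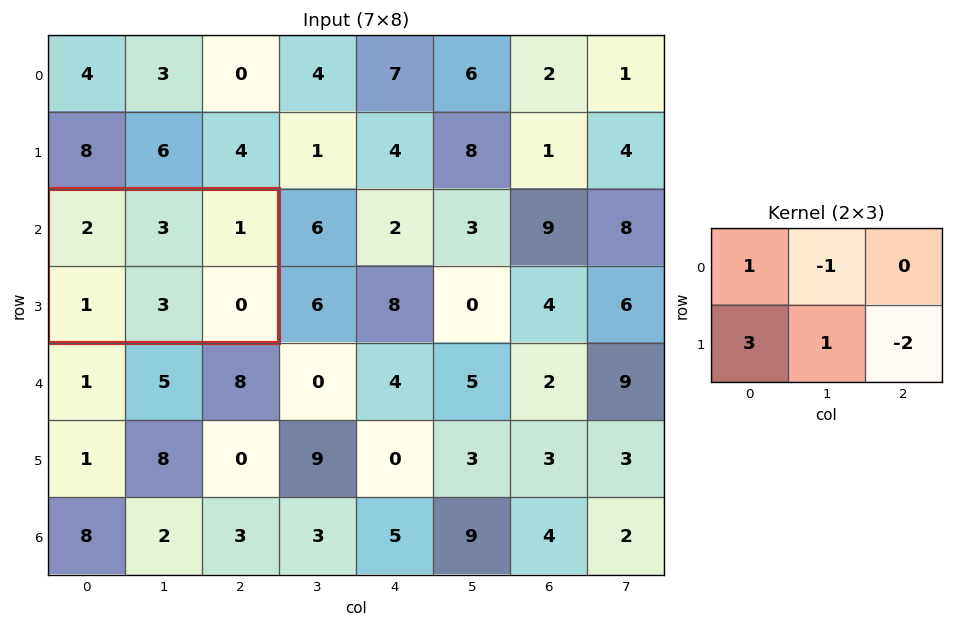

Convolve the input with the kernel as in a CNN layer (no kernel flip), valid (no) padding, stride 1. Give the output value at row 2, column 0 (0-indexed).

The receptive field on the input at this output position is [2 3 1 / 1 3 0]. Elementwise product with the kernel and sum: 2·1 + 3·-1 + 1·3 + 3·1 + 0·-2.

5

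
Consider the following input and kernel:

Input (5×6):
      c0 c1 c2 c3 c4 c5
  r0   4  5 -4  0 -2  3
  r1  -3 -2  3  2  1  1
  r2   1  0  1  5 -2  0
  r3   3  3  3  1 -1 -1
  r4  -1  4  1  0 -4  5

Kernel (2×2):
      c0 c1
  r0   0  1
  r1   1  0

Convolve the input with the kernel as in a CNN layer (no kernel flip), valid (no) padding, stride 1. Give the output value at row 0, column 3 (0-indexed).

The receptive field on the input at this output position is [0 -2 / 2 1]. Elementwise product with the kernel and sum: -2·1 + 2·1.

0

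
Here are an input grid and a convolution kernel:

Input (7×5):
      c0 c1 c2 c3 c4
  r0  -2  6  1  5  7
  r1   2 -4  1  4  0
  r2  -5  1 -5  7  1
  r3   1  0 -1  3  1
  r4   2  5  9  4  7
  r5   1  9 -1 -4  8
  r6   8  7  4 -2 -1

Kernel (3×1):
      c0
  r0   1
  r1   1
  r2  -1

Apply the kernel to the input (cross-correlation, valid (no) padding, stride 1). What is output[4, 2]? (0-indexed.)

The receptive field on the input at this output position is [9 / -1 / 4]. Elementwise product with the kernel and sum: 9·1 + -1·1 + 4·-1.

4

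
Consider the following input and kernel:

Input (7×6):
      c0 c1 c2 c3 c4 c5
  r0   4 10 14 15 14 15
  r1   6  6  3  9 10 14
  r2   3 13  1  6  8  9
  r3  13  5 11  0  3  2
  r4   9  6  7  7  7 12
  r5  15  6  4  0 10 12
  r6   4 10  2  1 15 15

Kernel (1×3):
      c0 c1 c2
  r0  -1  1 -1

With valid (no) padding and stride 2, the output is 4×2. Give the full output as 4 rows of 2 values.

-8 -13
9 -3
-10 -7
4 -16

Output[0,0]: The receptive field on the input at this output position is [4 10 14]. Elementwise product with the kernel and sum: 4·-1 + 10·1 + 14·-1.
Output[0,1]: The receptive field on the input at this output position is [14 15 14]. Elementwise product with the kernel and sum: 14·-1 + 15·1 + 14·-1.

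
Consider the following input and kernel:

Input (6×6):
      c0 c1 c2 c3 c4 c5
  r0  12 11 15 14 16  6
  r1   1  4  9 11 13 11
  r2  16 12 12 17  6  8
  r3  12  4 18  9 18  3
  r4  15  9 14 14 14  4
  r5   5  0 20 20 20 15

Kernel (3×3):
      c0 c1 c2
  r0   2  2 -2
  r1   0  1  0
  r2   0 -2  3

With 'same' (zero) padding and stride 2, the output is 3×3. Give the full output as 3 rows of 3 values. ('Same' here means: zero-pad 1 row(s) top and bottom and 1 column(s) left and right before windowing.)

22 30 23
-2 7 5
21 60 67

Output[0,0]: The receptive field on the zero-padded input at this output position is [0 0 0 / 0 12 11 / 0 1 4]. Elementwise product with the kernel and sum: 0·2 + 0·2 + 0·-2 + 12·1 + 1·-2 + 4·3.
Output[0,1]: The receptive field on the zero-padded input at this output position is [0 0 0 / 11 15 14 / 4 9 11]. Elementwise product with the kernel and sum: 0·2 + 0·2 + 0·-2 + 15·1 + 9·-2 + 11·3.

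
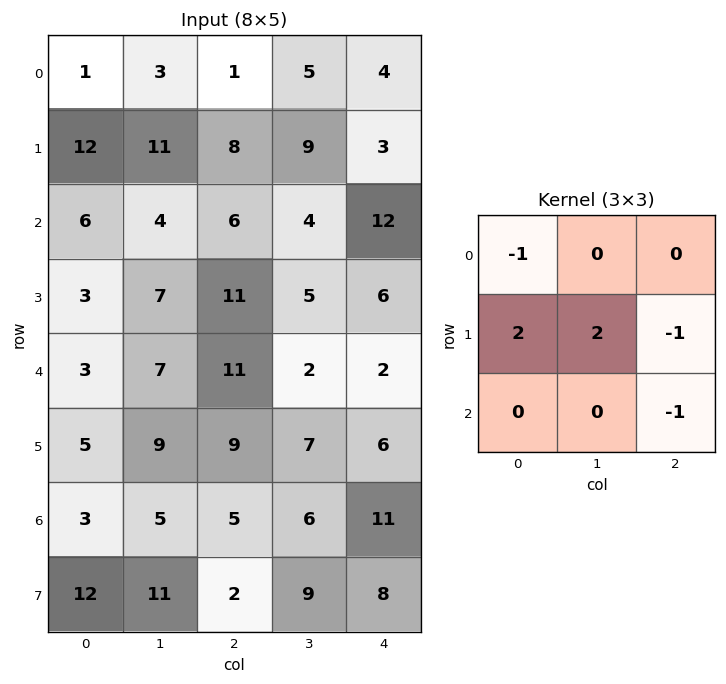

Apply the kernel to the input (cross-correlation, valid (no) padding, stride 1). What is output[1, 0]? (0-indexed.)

The receptive field on the input at this output position is [12 11 8 / 6 4 6 / 3 7 11]. Elementwise product with the kernel and sum: 12·-1 + 6·2 + 4·2 + 6·-1 + 11·-1.

-9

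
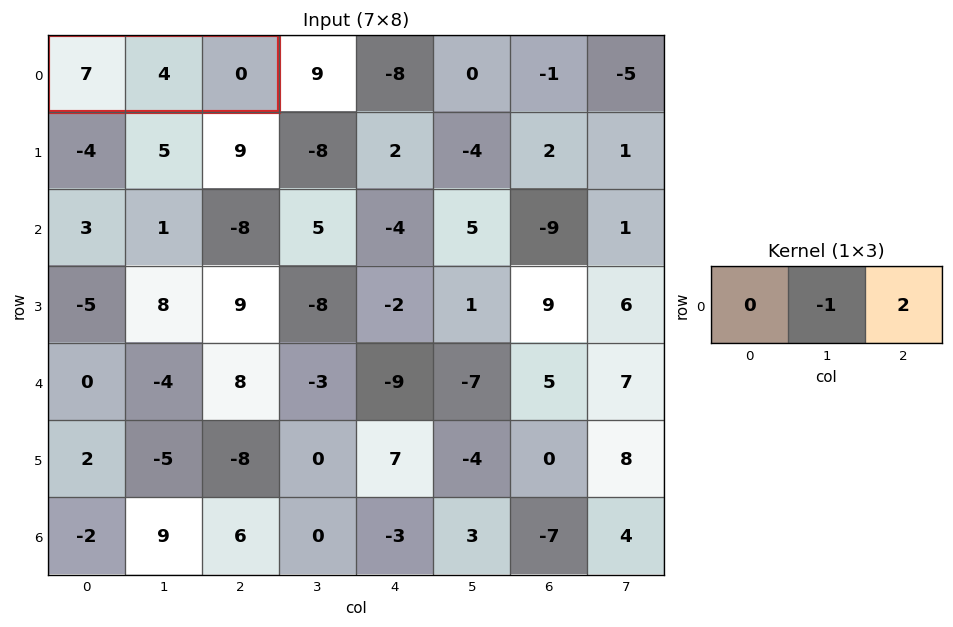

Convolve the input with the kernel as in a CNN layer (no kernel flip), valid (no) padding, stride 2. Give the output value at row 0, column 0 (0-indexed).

The receptive field on the input at this output position is [7 4 0]. Elementwise product with the kernel and sum: 4·-1 + 0·2.

-4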